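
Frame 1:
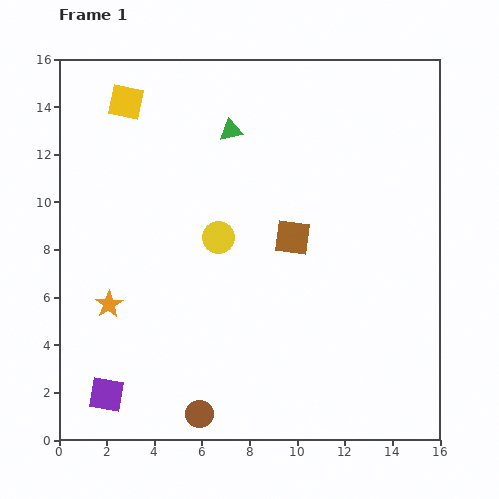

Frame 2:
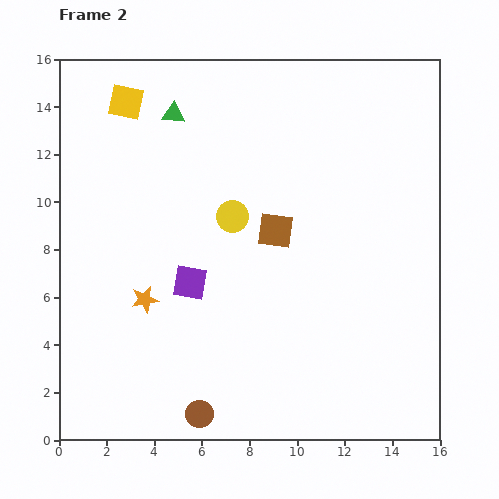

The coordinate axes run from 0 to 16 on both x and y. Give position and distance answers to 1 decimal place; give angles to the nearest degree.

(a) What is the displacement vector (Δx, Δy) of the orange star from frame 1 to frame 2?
(1.5, 0.2)

The orange star was at (2.1, 5.7) in frame 1 and (3.6, 5.9) in frame 2.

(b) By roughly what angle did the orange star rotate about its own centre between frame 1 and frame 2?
21° clockwise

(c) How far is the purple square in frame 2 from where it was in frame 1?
5.9

The purple square moved from (2.0, 1.9) to (5.5, 6.6), a distance of √(3.5² + 4.7²) ≈ 5.9.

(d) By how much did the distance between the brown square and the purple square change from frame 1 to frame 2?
-6.0

Distance in frame 1: 10.2. Distance in frame 2: 4.2.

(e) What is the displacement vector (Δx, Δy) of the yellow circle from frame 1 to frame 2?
(0.6, 0.9)

The yellow circle was at (6.7, 8.5) in frame 1 and (7.3, 9.4) in frame 2.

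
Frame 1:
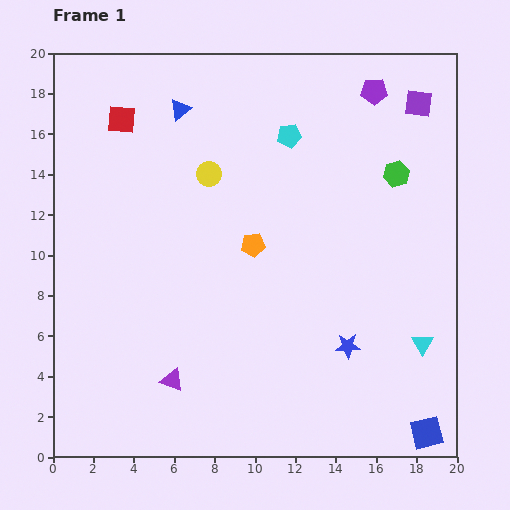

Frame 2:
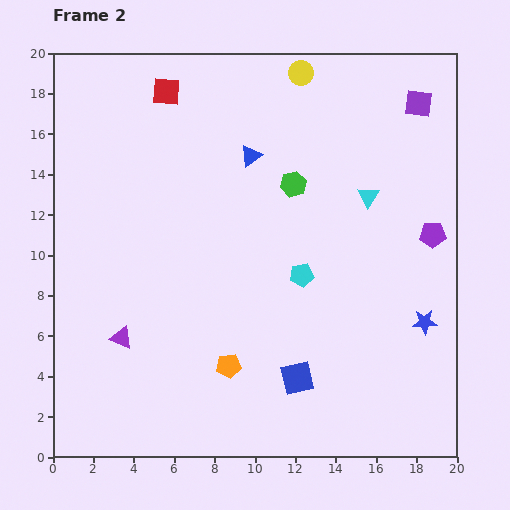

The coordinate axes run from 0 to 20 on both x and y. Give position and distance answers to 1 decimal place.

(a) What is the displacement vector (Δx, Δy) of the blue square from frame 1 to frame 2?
(-6.4, 2.7)

The blue square was at (18.5, 1.2) in frame 1 and (12.1, 3.9) in frame 2.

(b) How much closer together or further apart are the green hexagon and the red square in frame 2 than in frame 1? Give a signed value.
-6.1

Distance in frame 1: 13.9. Distance in frame 2: 7.8.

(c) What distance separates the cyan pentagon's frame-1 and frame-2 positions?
6.9

The cyan pentagon moved from (11.7, 15.9) to (12.3, 9.0), a distance of √(0.6² + 6.9²) ≈ 6.9.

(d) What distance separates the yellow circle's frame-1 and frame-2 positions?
6.8

The yellow circle moved from (7.7, 14.0) to (12.3, 19.0), a distance of √(4.6² + 5.0²) ≈ 6.8.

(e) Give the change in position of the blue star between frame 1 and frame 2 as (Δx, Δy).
(3.8, 1.2)

The blue star was at (14.6, 5.5) in frame 1 and (18.4, 6.7) in frame 2.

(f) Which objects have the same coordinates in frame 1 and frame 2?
the purple square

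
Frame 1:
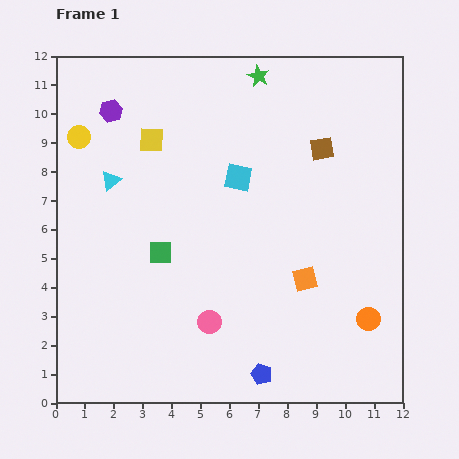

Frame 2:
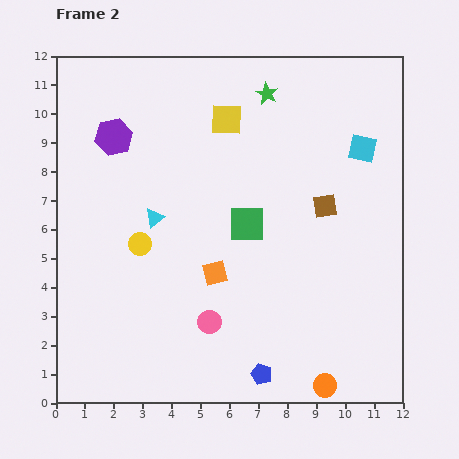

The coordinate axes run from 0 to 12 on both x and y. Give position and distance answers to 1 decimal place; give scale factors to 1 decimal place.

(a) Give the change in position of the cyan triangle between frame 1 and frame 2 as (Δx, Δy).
(1.5, -1.3)

The cyan triangle was at (1.9, 7.7) in frame 1 and (3.4, 6.4) in frame 2.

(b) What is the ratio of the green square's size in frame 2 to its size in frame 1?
1.5×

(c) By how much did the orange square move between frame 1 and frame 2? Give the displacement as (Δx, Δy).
(-3.1, 0.2)

The orange square was at (8.6, 4.3) in frame 1 and (5.5, 4.5) in frame 2.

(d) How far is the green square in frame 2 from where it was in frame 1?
3.2

The green square moved from (3.6, 5.2) to (6.6, 6.2), a distance of √(3.0² + 1.0²) ≈ 3.2.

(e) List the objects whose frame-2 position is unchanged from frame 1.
the blue pentagon, the pink circle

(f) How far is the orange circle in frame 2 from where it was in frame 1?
2.7

The orange circle moved from (10.8, 2.9) to (9.3, 0.6), a distance of √(1.5² + 2.3²) ≈ 2.7.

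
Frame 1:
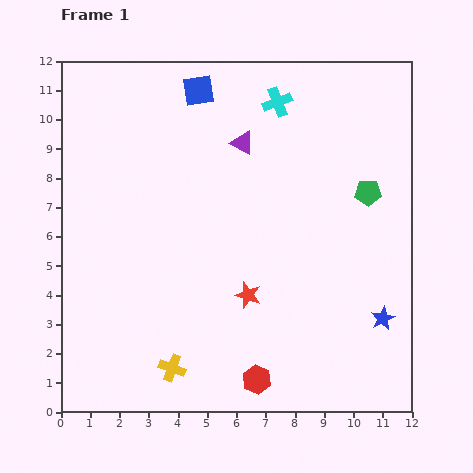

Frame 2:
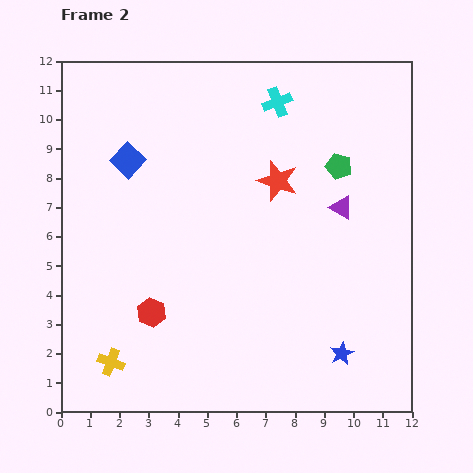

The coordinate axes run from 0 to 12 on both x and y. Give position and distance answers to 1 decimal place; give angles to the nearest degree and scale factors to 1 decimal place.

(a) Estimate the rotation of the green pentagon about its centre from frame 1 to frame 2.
17° clockwise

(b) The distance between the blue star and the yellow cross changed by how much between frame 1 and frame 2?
+0.5

Distance in frame 1: 7.4. Distance in frame 2: 7.9.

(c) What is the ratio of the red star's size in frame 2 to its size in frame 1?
1.6×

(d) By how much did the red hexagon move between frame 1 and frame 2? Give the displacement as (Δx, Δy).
(-3.6, 2.3)

The red hexagon was at (6.7, 1.1) in frame 1 and (3.1, 3.4) in frame 2.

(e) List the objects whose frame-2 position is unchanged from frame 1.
the cyan cross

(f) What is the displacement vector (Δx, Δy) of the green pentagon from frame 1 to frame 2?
(-1.0, 0.9)

The green pentagon was at (10.5, 7.5) in frame 1 and (9.5, 8.4) in frame 2.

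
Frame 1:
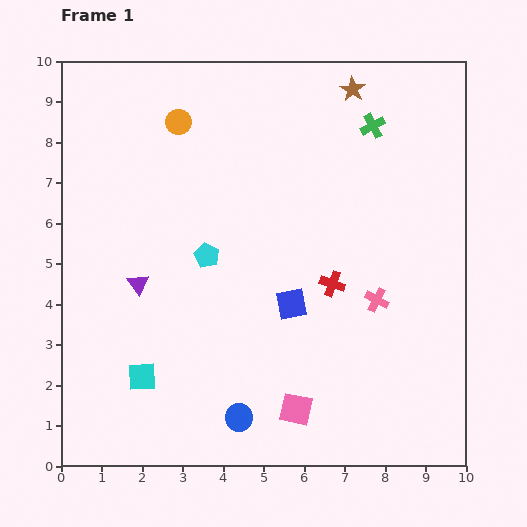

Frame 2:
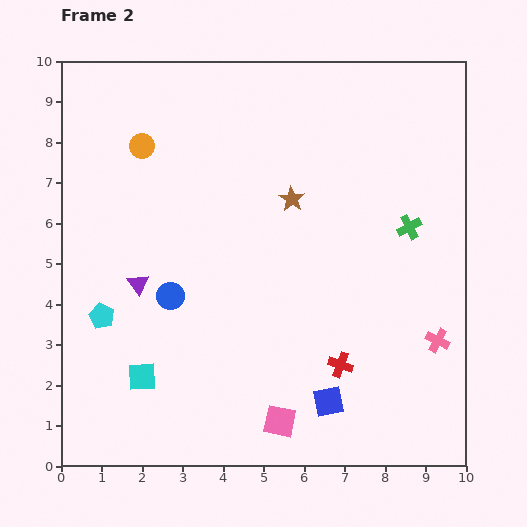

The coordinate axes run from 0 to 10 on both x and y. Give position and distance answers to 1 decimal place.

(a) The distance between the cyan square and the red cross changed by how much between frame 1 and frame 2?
-0.3

Distance in frame 1: 5.2. Distance in frame 2: 4.9.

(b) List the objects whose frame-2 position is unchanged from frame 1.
the purple triangle, the cyan square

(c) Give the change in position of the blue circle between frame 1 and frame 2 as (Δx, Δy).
(-1.7, 3.0)

The blue circle was at (4.4, 1.2) in frame 1 and (2.7, 4.2) in frame 2.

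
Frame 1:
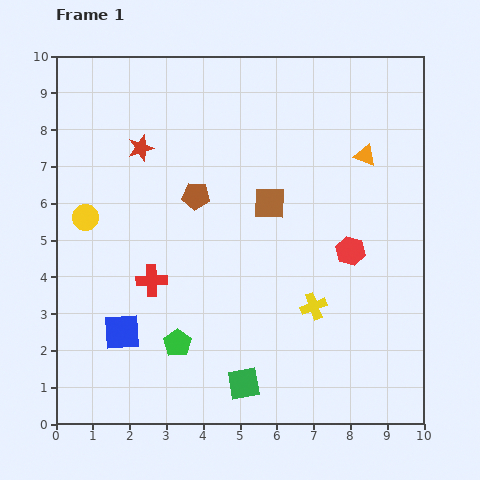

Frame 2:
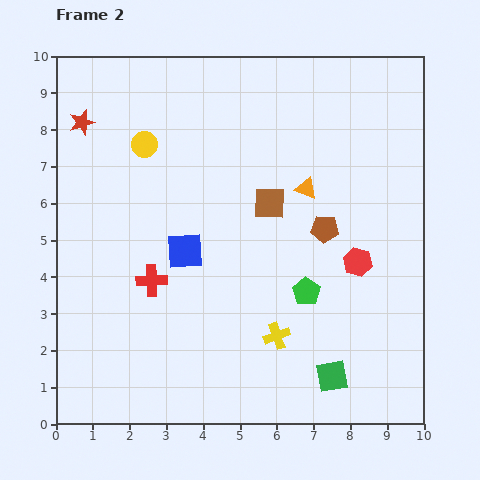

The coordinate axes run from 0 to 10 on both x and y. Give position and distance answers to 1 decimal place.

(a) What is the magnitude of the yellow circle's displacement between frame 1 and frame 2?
2.6

The yellow circle moved from (0.8, 5.6) to (2.4, 7.6), a distance of √(1.6² + 2.0²) ≈ 2.6.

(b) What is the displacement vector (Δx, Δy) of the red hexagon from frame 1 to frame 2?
(0.2, -0.3)

The red hexagon was at (8.0, 4.7) in frame 1 and (8.2, 4.4) in frame 2.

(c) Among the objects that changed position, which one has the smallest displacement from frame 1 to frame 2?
the red hexagon

(moved 0.4)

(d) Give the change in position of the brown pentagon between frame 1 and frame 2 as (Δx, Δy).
(3.5, -0.9)

The brown pentagon was at (3.8, 6.2) in frame 1 and (7.3, 5.3) in frame 2.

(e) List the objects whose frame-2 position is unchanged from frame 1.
the red cross, the brown square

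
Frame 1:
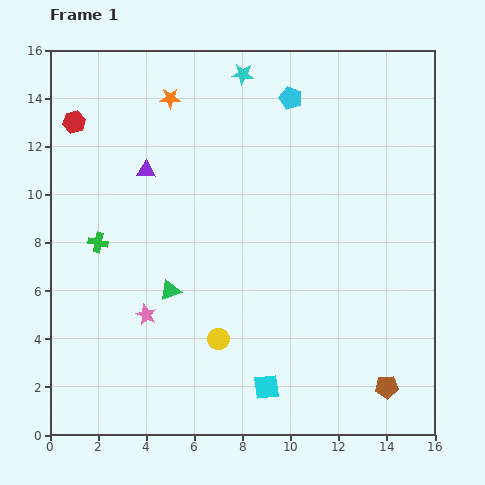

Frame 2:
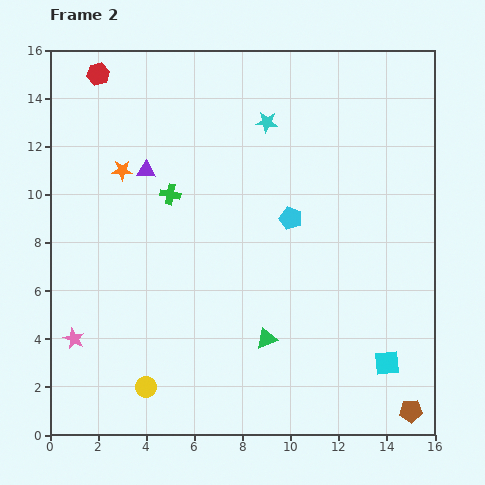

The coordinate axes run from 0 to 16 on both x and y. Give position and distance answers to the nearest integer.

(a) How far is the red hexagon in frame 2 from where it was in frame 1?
2

The red hexagon moved from (1, 13) to (2, 15), a distance of √(1² + 2²) ≈ 2.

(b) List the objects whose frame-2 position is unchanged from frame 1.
the purple triangle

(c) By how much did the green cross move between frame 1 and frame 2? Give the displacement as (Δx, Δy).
(3, 2)

The green cross was at (2, 8) in frame 1 and (5, 10) in frame 2.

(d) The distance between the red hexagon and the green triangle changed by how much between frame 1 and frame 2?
+5

Distance in frame 1: 8. Distance in frame 2: 13.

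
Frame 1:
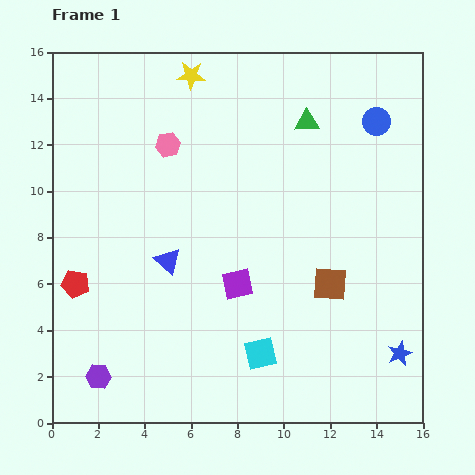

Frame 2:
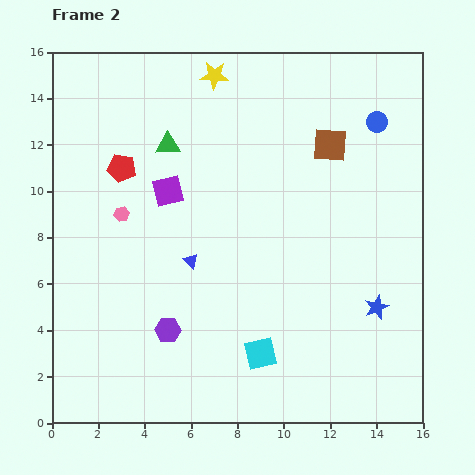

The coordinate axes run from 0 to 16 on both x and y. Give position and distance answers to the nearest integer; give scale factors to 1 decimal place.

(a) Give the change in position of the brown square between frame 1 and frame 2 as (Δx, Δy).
(0, 6)

The brown square was at (12, 6) in frame 1 and (12, 12) in frame 2.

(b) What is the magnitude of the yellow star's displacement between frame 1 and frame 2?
1

The yellow star moved from (6, 15) to (7, 15), a distance of √(1² + 0²) ≈ 1.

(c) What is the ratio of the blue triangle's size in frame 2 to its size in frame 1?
0.6×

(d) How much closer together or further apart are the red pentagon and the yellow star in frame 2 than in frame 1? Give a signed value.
-4

Distance in frame 1: 10. Distance in frame 2: 6.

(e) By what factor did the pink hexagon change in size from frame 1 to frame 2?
0.6×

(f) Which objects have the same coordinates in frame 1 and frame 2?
the cyan square, the blue circle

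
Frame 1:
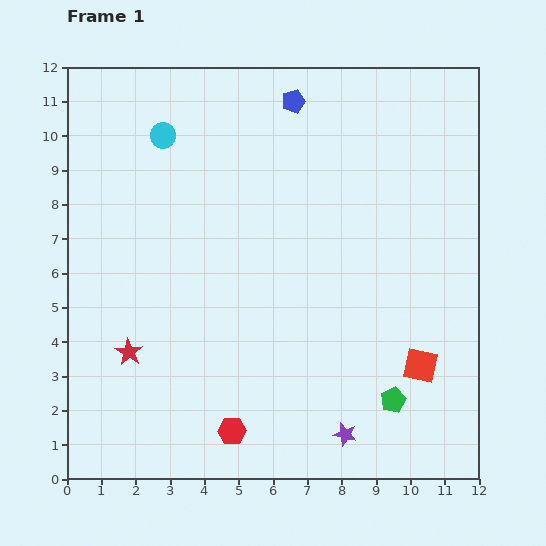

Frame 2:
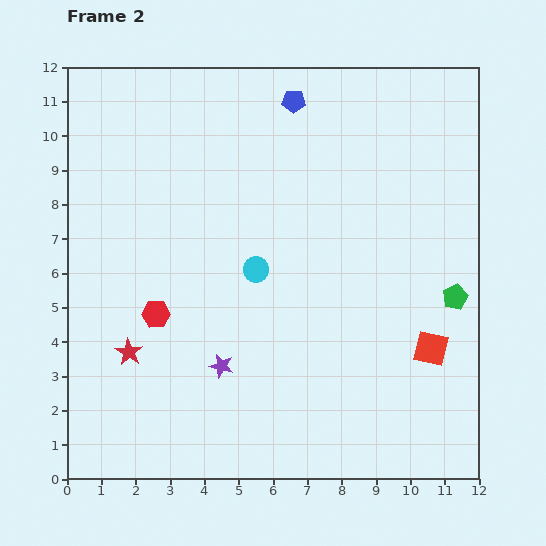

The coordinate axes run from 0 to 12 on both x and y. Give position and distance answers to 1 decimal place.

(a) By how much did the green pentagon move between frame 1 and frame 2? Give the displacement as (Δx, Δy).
(1.8, 3.0)

The green pentagon was at (9.5, 2.3) in frame 1 and (11.3, 5.3) in frame 2.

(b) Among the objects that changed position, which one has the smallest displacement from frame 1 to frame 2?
the red square

(moved 0.6)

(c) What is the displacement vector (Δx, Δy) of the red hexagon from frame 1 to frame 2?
(-2.2, 3.4)

The red hexagon was at (4.8, 1.4) in frame 1 and (2.6, 4.8) in frame 2.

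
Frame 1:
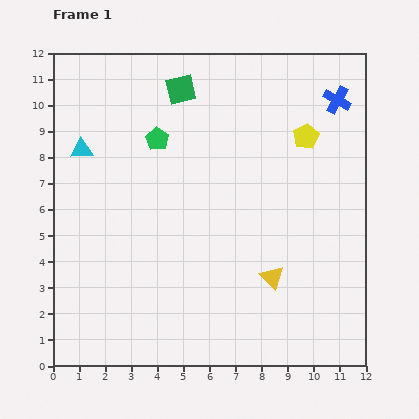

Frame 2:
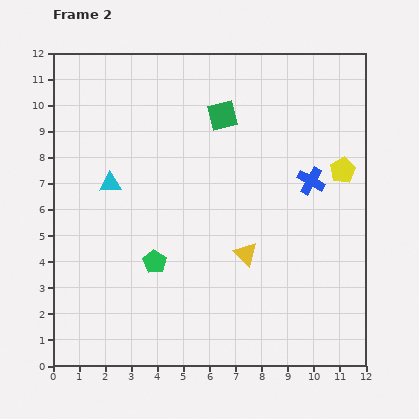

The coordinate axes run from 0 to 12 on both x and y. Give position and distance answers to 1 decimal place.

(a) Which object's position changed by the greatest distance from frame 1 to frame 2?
the green pentagon

(moved 4.7; next 3.3)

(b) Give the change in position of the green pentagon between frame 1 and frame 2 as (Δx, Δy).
(-0.1, -4.7)

The green pentagon was at (4.0, 8.7) in frame 1 and (3.9, 4.0) in frame 2.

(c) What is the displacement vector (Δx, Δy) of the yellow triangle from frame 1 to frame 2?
(-1.0, 0.9)

The yellow triangle was at (8.4, 3.4) in frame 1 and (7.4, 4.3) in frame 2.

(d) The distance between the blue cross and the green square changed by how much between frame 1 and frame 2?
-1.8

Distance in frame 1: 6.0. Distance in frame 2: 4.2.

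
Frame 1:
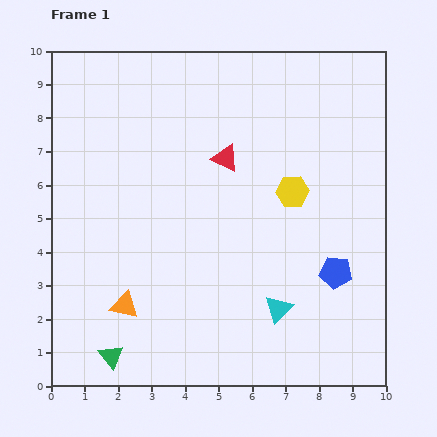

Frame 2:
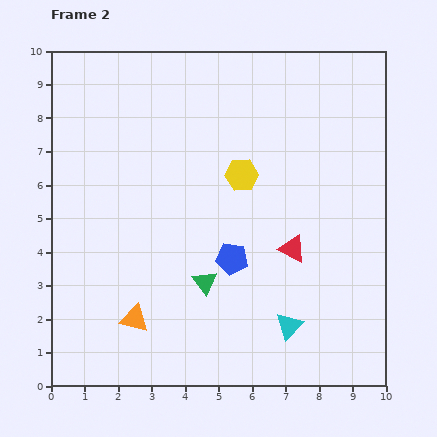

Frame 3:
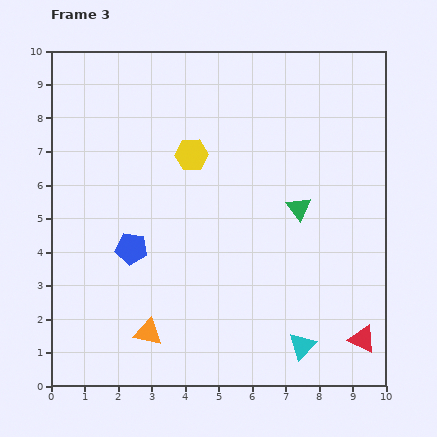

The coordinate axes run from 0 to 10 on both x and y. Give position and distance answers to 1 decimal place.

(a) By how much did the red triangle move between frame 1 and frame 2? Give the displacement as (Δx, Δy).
(2.0, -2.7)

The red triangle was at (5.2, 6.8) in frame 1 and (7.2, 4.1) in frame 2.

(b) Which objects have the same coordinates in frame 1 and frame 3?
none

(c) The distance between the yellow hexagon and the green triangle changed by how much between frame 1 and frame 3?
-3.7

Distance in frame 1: 7.3. Distance in frame 3: 3.6.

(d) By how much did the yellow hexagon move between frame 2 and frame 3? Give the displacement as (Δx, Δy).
(-1.5, 0.6)

The yellow hexagon was at (5.7, 6.3) in frame 2 and (4.2, 6.9) in frame 3.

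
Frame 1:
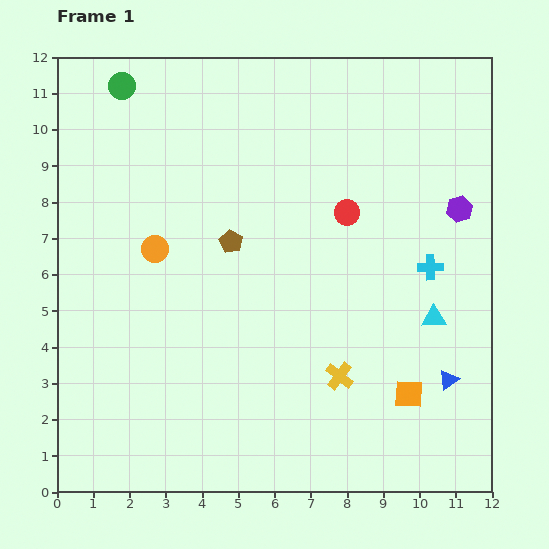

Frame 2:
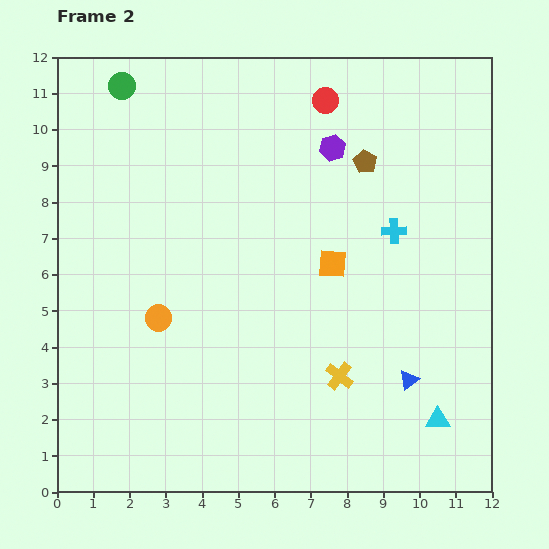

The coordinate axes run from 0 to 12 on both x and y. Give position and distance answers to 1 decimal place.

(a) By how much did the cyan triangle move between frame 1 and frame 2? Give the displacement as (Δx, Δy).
(0.1, -2.8)

The cyan triangle was at (10.4, 4.8) in frame 1 and (10.5, 2.0) in frame 2.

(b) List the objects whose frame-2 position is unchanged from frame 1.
the yellow cross, the green circle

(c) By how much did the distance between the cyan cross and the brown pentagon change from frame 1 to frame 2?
-3.4

Distance in frame 1: 5.5. Distance in frame 2: 2.1.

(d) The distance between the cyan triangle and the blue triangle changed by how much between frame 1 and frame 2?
-0.3

Distance in frame 1: 1.7. Distance in frame 2: 1.4.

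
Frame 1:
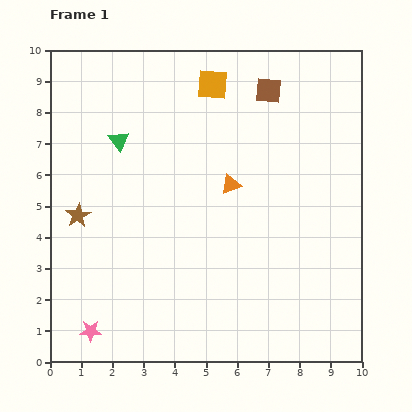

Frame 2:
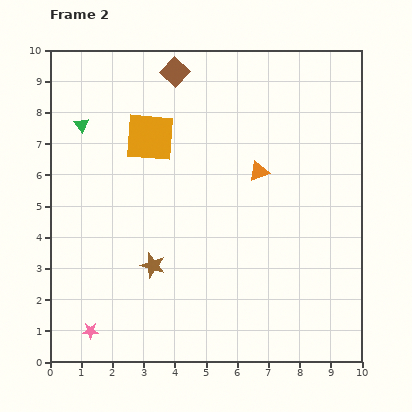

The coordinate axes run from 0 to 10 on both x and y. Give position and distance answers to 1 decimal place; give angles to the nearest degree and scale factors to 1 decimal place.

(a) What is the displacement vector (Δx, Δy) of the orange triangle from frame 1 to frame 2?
(0.9, 0.4)

The orange triangle was at (5.8, 5.7) in frame 1 and (6.7, 6.1) in frame 2.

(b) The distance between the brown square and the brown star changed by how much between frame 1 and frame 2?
-1.1

Distance in frame 1: 7.3. Distance in frame 2: 6.2.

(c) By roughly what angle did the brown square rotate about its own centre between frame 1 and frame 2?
38° clockwise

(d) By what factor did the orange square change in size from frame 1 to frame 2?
1.6×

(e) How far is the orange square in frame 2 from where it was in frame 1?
2.6

The orange square moved from (5.2, 8.9) to (3.2, 7.2), a distance of √(2.0² + 1.7²) ≈ 2.6.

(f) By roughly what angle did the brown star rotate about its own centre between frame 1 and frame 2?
25° counter-clockwise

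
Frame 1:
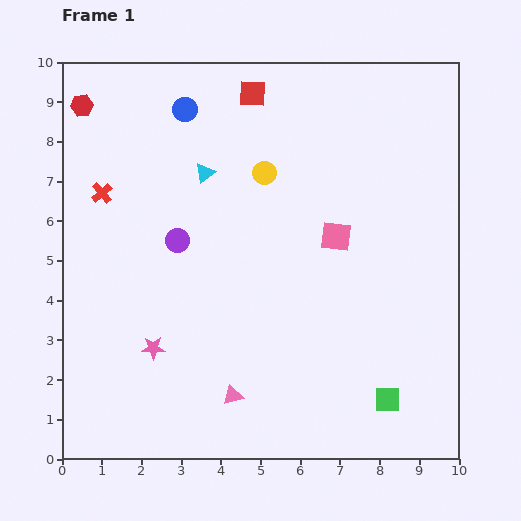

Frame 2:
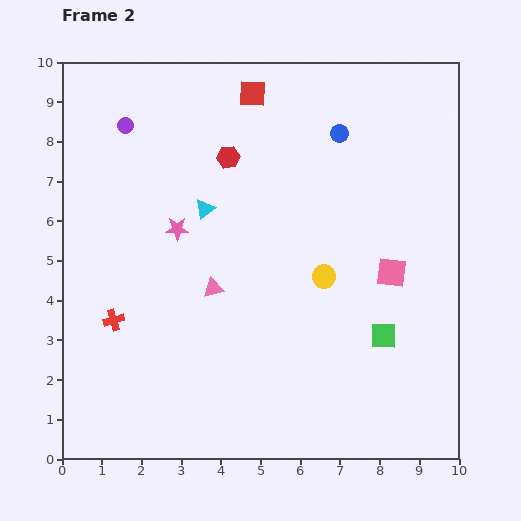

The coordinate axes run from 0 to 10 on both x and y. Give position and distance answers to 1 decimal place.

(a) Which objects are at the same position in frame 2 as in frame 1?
the red square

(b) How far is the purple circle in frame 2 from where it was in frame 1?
3.2

The purple circle moved from (2.9, 5.5) to (1.6, 8.4), a distance of √(1.3² + 2.9²) ≈ 3.2.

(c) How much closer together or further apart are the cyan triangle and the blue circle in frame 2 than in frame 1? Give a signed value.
+2.2

Distance in frame 1: 1.7. Distance in frame 2: 3.9.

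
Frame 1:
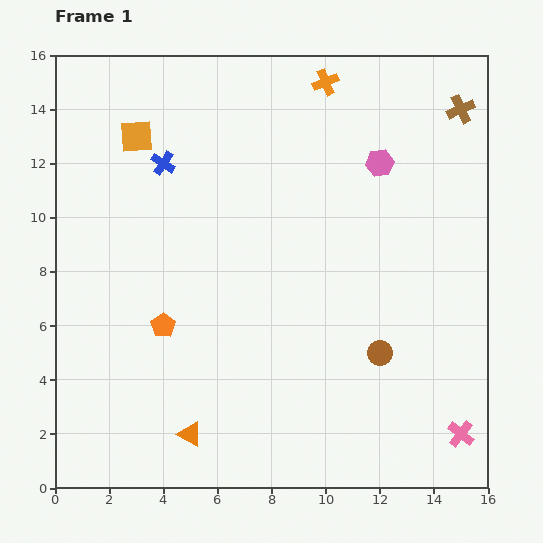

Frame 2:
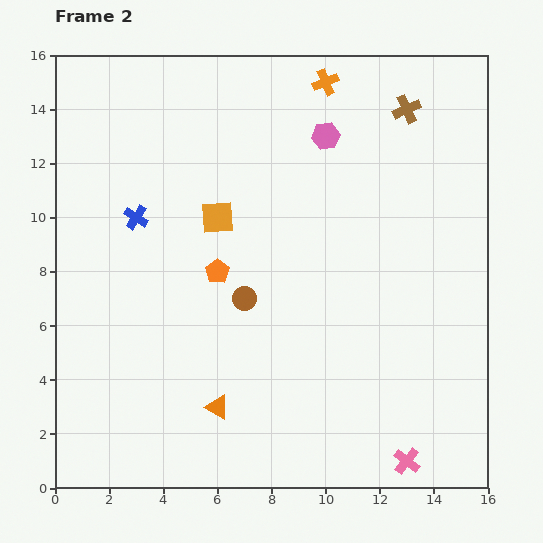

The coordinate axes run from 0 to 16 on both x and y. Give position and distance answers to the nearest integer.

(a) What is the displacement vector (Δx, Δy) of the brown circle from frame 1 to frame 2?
(-5, 2)

The brown circle was at (12, 5) in frame 1 and (7, 7) in frame 2.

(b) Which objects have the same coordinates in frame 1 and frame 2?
the orange cross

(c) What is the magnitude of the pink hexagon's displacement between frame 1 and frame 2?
2

The pink hexagon moved from (12, 12) to (10, 13), a distance of √(2² + 1²) ≈ 2.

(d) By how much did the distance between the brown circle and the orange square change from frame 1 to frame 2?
-9

Distance in frame 1: 12. Distance in frame 2: 3.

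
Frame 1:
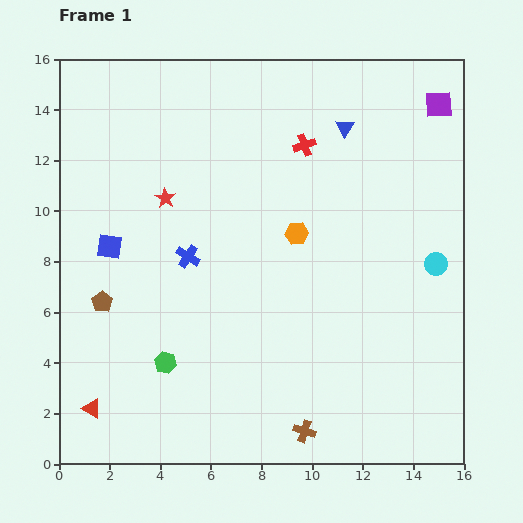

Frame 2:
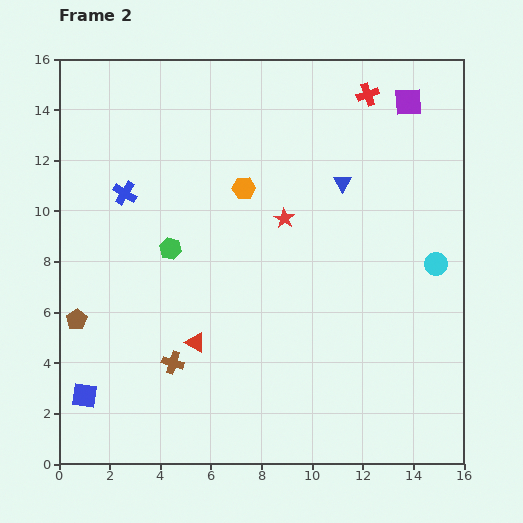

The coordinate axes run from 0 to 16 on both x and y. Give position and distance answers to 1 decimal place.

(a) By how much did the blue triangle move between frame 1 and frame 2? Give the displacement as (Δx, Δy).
(-0.1, -2.2)

The blue triangle was at (11.3, 13.3) in frame 1 and (11.2, 11.1) in frame 2.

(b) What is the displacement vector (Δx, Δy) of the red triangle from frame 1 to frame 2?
(4.1, 2.6)

The red triangle was at (1.3, 2.2) in frame 1 and (5.4, 4.8) in frame 2.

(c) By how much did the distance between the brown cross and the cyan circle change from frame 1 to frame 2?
+2.7

Distance in frame 1: 8.4. Distance in frame 2: 11.1.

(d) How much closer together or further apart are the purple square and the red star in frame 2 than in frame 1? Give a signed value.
-4.7

Distance in frame 1: 11.4. Distance in frame 2: 6.7.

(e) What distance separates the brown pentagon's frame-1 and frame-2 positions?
1.2

The brown pentagon moved from (1.7, 6.4) to (0.7, 5.7), a distance of √(1.0² + 0.7²) ≈ 1.2.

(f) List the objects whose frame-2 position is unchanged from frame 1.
the cyan circle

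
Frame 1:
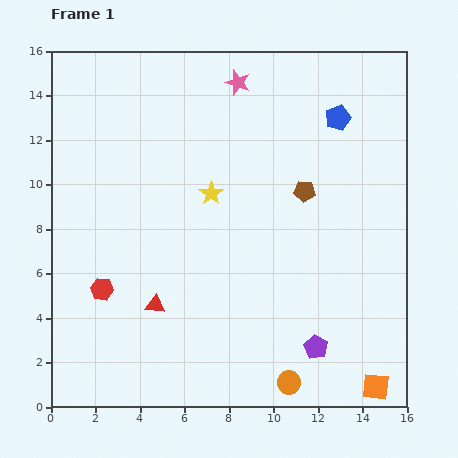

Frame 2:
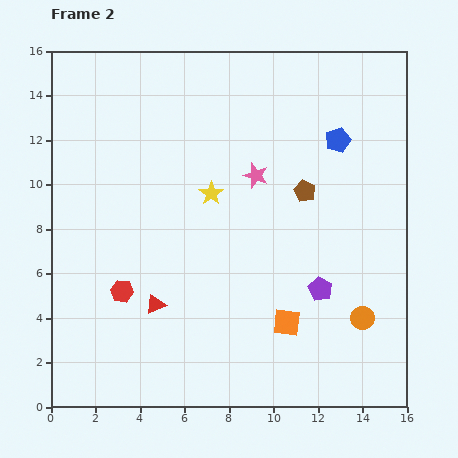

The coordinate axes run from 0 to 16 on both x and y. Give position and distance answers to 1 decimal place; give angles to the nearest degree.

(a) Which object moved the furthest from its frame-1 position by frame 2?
the orange square

(moved 4.9; next 4.4)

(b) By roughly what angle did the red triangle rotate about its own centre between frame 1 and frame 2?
30° counter-clockwise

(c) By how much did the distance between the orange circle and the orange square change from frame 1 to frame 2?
-0.5

Distance in frame 1: 3.9. Distance in frame 2: 3.4.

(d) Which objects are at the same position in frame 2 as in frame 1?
the brown pentagon, the yellow star, the red triangle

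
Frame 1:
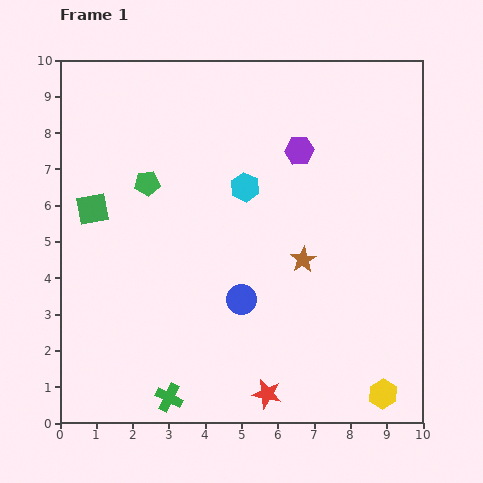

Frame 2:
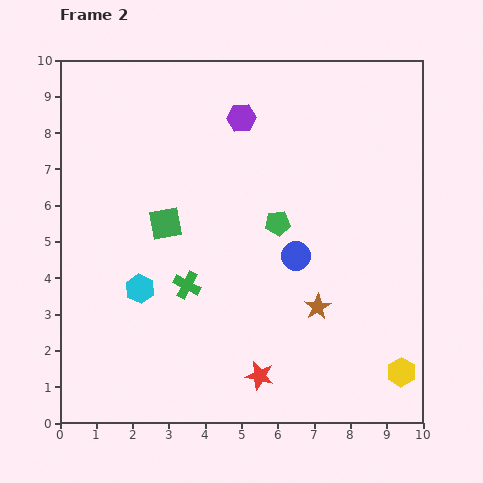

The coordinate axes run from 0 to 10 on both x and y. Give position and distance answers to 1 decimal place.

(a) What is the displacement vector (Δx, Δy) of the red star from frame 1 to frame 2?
(-0.2, 0.5)

The red star was at (5.7, 0.8) in frame 1 and (5.5, 1.3) in frame 2.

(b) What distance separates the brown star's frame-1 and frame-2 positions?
1.4

The brown star moved from (6.7, 4.5) to (7.1, 3.2), a distance of √(0.4² + 1.3²) ≈ 1.4.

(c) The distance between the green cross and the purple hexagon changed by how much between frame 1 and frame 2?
-2.9

Distance in frame 1: 7.7. Distance in frame 2: 4.8.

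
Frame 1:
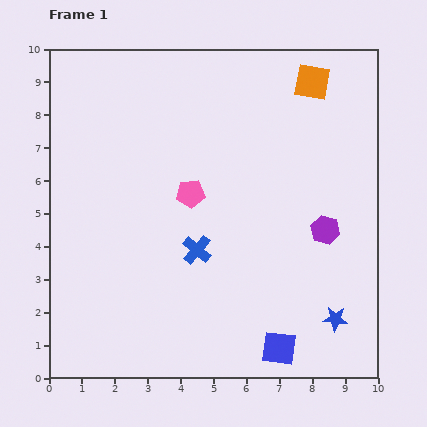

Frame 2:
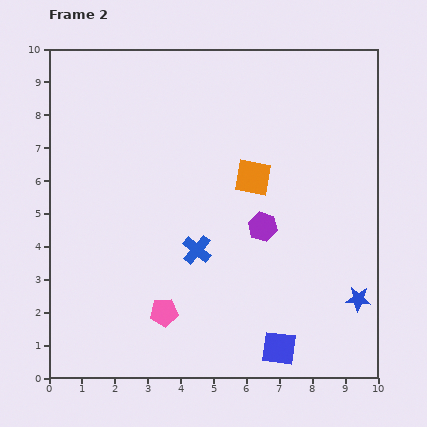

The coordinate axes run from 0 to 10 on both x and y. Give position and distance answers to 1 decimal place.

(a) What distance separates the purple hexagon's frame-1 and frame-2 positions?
1.9

The purple hexagon moved from (8.4, 4.5) to (6.5, 4.6), a distance of √(1.9² + 0.1²) ≈ 1.9.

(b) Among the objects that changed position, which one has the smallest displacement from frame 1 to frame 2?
the blue star

(moved 0.9)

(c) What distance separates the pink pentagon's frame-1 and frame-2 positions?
3.7

The pink pentagon moved from (4.3, 5.6) to (3.5, 2.0), a distance of √(0.8² + 3.6²) ≈ 3.7.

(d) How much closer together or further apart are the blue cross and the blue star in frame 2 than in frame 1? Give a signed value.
+0.4

Distance in frame 1: 4.7. Distance in frame 2: 5.1.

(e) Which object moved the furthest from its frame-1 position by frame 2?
the pink pentagon

(moved 3.7; next 3.4)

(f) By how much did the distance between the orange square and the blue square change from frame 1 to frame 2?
-2.9

Distance in frame 1: 8.2. Distance in frame 2: 5.3.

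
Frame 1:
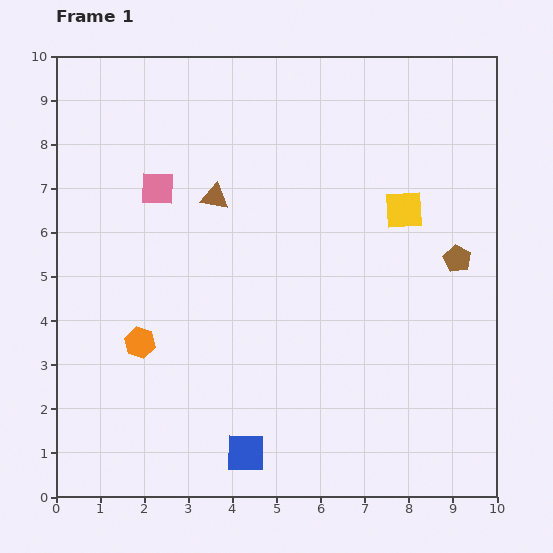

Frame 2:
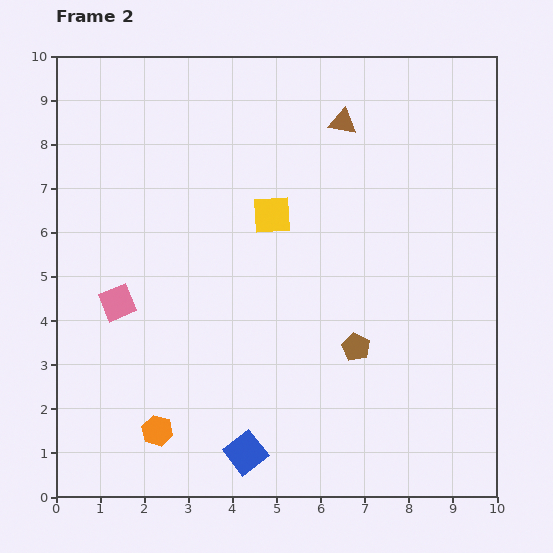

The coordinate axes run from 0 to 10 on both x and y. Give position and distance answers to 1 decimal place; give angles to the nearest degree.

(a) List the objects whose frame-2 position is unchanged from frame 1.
the blue square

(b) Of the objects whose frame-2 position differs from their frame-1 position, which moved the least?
the orange hexagon

(moved 2.0)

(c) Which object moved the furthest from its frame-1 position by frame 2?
the brown triangle

(moved 3.4; next 3.0)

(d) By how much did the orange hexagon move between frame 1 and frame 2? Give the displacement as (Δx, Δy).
(0.4, -2.0)

The orange hexagon was at (1.9, 3.5) in frame 1 and (2.3, 1.5) in frame 2.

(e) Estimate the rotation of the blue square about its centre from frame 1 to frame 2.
38° counter-clockwise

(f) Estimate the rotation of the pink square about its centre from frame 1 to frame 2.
24° counter-clockwise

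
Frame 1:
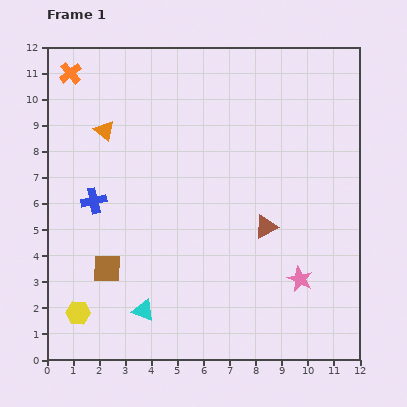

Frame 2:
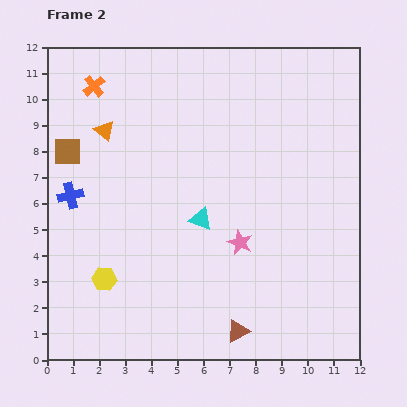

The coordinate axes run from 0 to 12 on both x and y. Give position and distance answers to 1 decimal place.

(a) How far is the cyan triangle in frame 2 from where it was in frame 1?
4.1

The cyan triangle moved from (3.7, 1.9) to (5.9, 5.4), a distance of √(2.2² + 3.5²) ≈ 4.1.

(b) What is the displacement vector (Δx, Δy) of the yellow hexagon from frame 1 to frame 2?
(1.0, 1.3)

The yellow hexagon was at (1.2, 1.8) in frame 1 and (2.2, 3.1) in frame 2.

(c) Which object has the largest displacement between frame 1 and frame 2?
the brown square

(moved 4.7; next 4.1)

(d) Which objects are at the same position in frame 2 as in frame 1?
the orange triangle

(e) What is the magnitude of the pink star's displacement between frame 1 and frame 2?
2.7

The pink star moved from (9.7, 3.1) to (7.4, 4.5), a distance of √(2.3² + 1.4²) ≈ 2.7.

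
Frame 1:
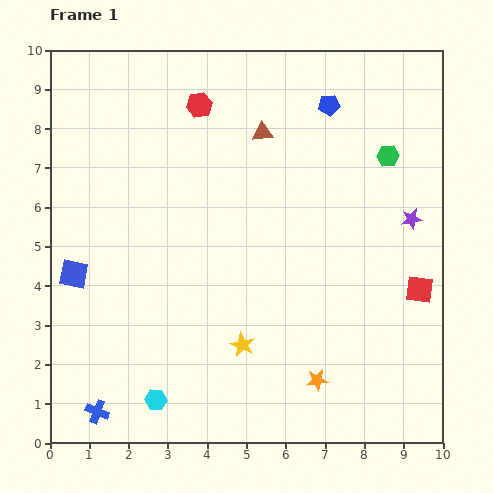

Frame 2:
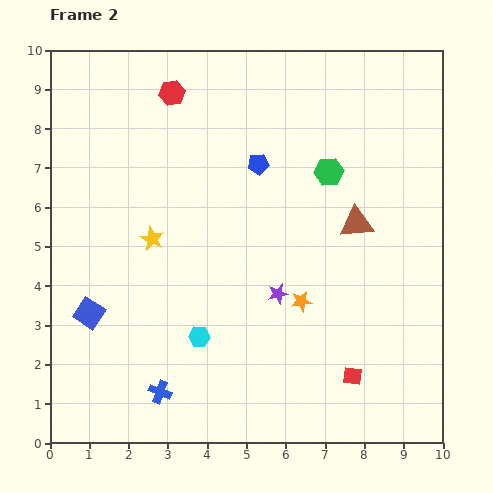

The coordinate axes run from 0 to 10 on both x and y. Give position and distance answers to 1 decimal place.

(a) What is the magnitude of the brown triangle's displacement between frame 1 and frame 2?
3.3

The brown triangle moved from (5.4, 7.9) to (7.8, 5.6), a distance of √(2.4² + 2.3²) ≈ 3.3.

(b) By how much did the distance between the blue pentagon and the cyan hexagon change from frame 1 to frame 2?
-4.1

Distance in frame 1: 8.7. Distance in frame 2: 4.6.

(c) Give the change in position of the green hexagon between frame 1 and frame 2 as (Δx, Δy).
(-1.5, -0.4)

The green hexagon was at (8.6, 7.3) in frame 1 and (7.1, 6.9) in frame 2.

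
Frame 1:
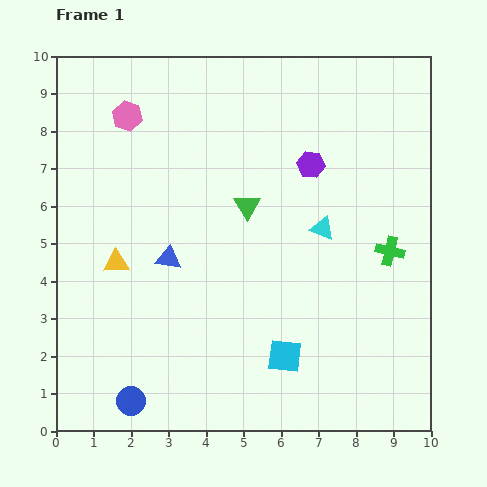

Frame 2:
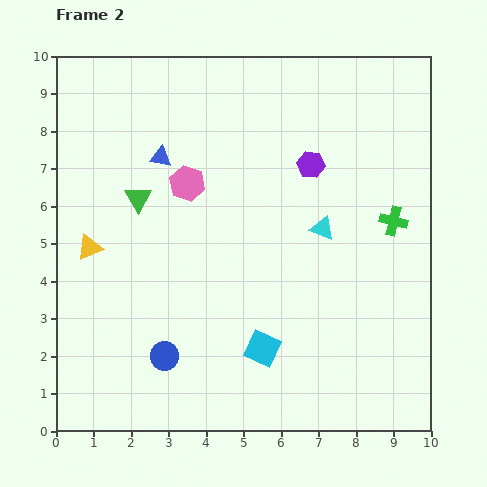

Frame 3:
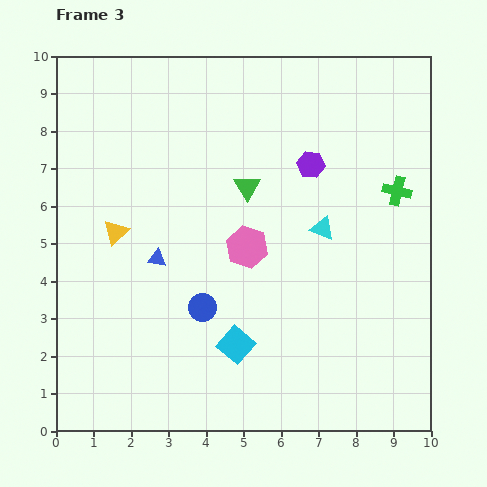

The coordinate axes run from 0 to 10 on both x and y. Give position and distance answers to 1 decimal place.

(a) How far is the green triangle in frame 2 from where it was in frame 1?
2.9

The green triangle moved from (5.1, 6.0) to (2.2, 6.2), a distance of √(2.9² + 0.2²) ≈ 2.9.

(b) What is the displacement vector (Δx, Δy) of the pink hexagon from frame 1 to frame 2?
(1.6, -1.8)

The pink hexagon was at (1.9, 8.4) in frame 1 and (3.5, 6.6) in frame 2.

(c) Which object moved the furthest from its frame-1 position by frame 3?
the pink hexagon

(moved 4.7; next 3.1)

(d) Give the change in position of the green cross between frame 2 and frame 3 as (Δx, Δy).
(0.1, 0.8)

The green cross was at (9.0, 5.6) in frame 2 and (9.1, 6.4) in frame 3.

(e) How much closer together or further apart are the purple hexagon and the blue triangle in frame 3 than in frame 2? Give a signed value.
+0.8

Distance in frame 2: 4.0. Distance in frame 3: 4.8.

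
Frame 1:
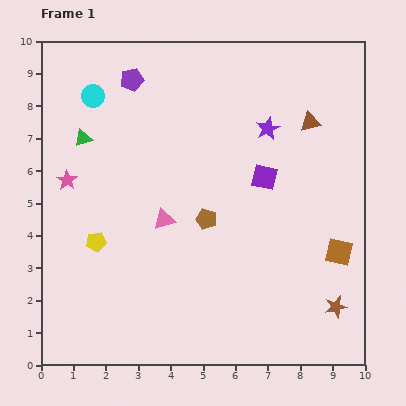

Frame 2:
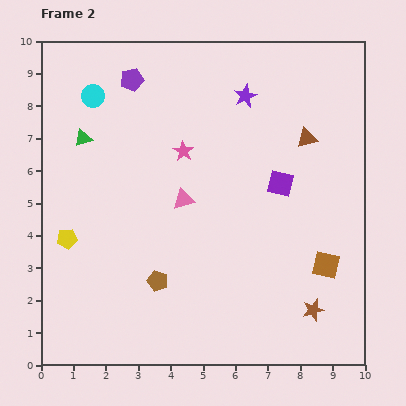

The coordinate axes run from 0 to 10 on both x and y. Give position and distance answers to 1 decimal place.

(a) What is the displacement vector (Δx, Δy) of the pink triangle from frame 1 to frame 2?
(0.6, 0.6)

The pink triangle was at (3.8, 4.5) in frame 1 and (4.4, 5.1) in frame 2.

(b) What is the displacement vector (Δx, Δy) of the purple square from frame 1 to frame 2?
(0.5, -0.2)

The purple square was at (6.9, 5.8) in frame 1 and (7.4, 5.6) in frame 2.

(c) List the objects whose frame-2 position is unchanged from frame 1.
the green triangle, the cyan circle, the purple pentagon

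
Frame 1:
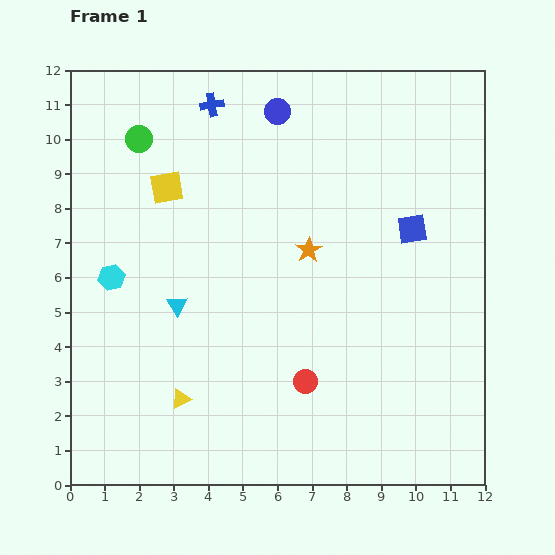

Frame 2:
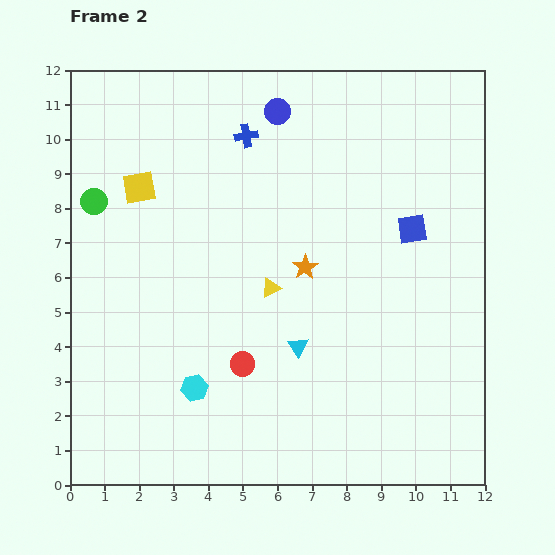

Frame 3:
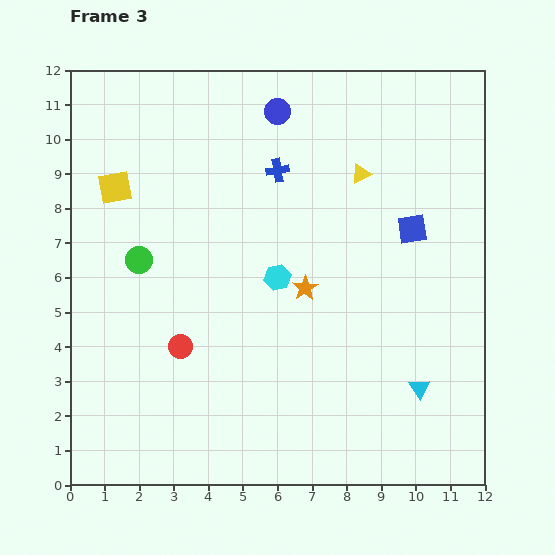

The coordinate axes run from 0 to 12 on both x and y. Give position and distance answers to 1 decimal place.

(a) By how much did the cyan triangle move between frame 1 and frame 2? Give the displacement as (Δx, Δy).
(3.5, -1.2)

The cyan triangle was at (3.1, 5.2) in frame 1 and (6.6, 4.0) in frame 2.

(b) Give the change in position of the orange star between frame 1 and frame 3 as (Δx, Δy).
(-0.1, -1.1)

The orange star was at (6.9, 6.8) in frame 1 and (6.8, 5.7) in frame 3.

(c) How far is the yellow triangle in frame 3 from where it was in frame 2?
4.2

The yellow triangle moved from (5.8, 5.7) to (8.4, 9.0), a distance of √(2.6² + 3.3²) ≈ 4.2.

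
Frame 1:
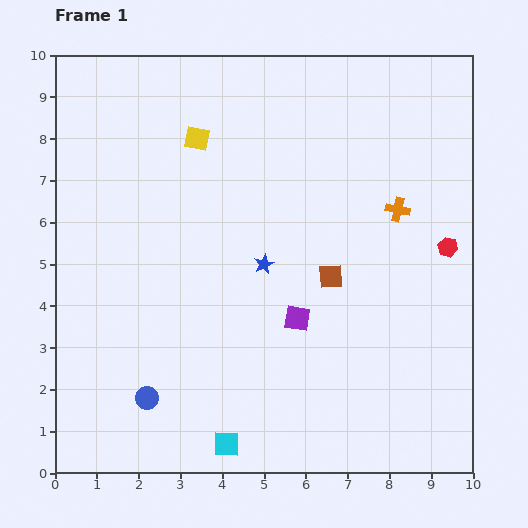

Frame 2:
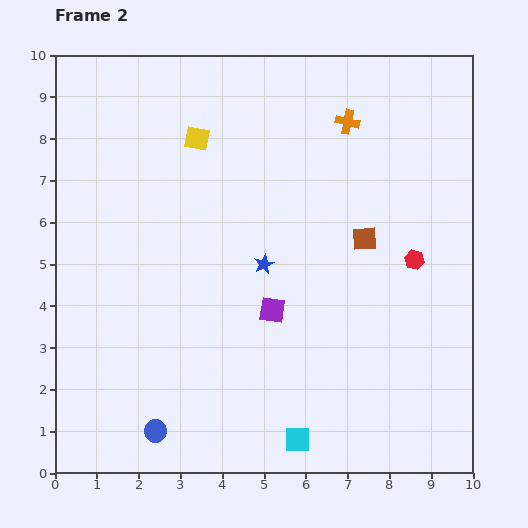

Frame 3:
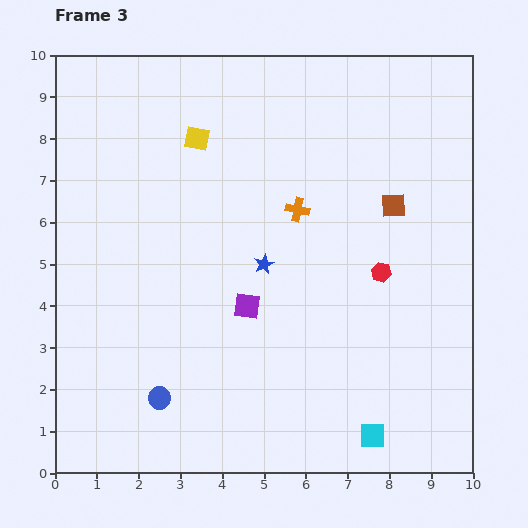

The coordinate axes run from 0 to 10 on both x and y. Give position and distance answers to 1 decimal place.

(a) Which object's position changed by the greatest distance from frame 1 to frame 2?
the orange cross

(moved 2.4; next 1.7)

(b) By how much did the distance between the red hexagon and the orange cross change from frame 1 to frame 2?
+2.2

Distance in frame 1: 1.5. Distance in frame 2: 3.7.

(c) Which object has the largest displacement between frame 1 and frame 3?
the cyan square

(moved 3.5; next 2.4)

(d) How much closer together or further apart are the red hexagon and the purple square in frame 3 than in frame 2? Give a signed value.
-0.3

Distance in frame 2: 3.6. Distance in frame 3: 3.3.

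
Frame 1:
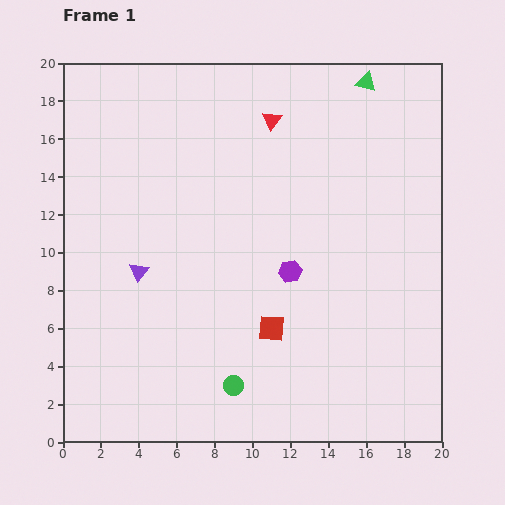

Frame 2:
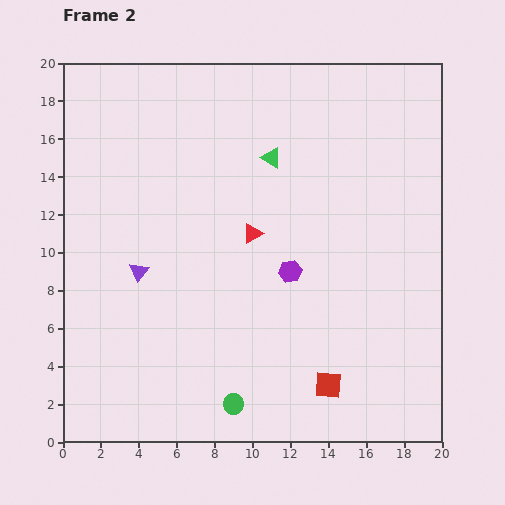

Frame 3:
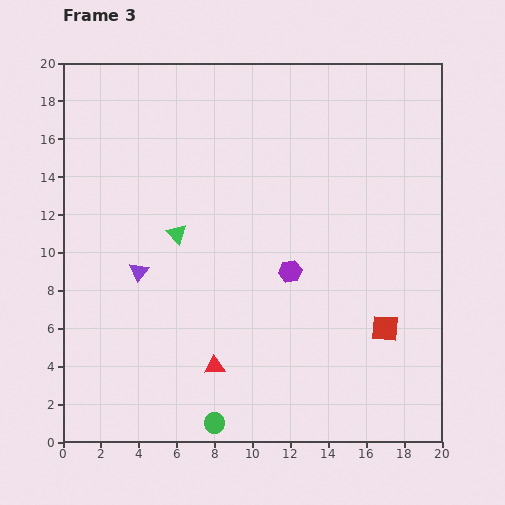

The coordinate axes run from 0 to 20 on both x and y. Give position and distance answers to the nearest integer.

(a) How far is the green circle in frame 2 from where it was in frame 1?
1

The green circle moved from (9, 3) to (9, 2), a distance of √(0² + 1²) ≈ 1.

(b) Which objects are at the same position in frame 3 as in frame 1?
the purple hexagon, the purple triangle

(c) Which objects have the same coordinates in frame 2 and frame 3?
the purple hexagon, the purple triangle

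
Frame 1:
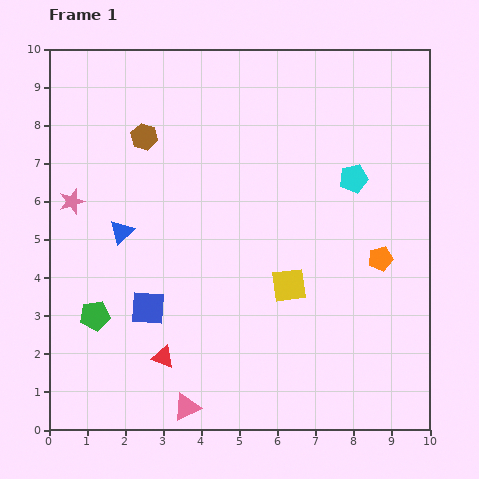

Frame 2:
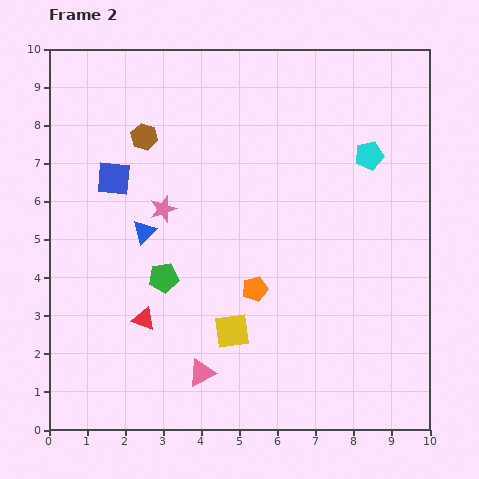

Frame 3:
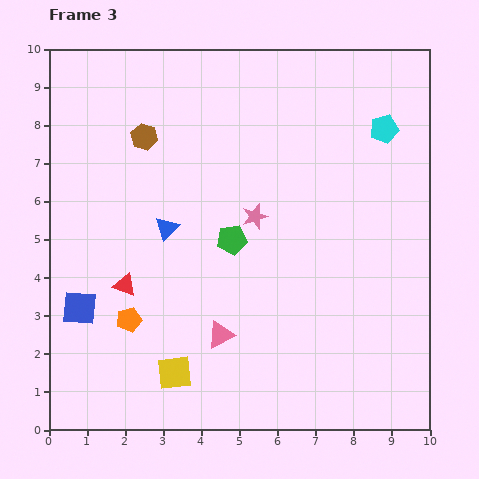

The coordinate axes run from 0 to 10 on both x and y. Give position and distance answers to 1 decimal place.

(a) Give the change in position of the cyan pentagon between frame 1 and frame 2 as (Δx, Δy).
(0.4, 0.6)

The cyan pentagon was at (8.0, 6.6) in frame 1 and (8.4, 7.2) in frame 2.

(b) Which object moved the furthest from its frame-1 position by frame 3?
the orange pentagon

(moved 6.8; next 4.8)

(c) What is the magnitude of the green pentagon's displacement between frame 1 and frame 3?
4.1

The green pentagon moved from (1.2, 3.0) to (4.8, 5.0), a distance of √(3.6² + 2.0²) ≈ 4.1.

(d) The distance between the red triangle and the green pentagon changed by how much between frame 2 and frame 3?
+1.8

Distance in frame 2: 1.2. Distance in frame 3: 3.0.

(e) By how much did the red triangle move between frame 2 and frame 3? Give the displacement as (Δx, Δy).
(-0.5, 0.9)

The red triangle was at (2.5, 2.9) in frame 2 and (2.0, 3.8) in frame 3.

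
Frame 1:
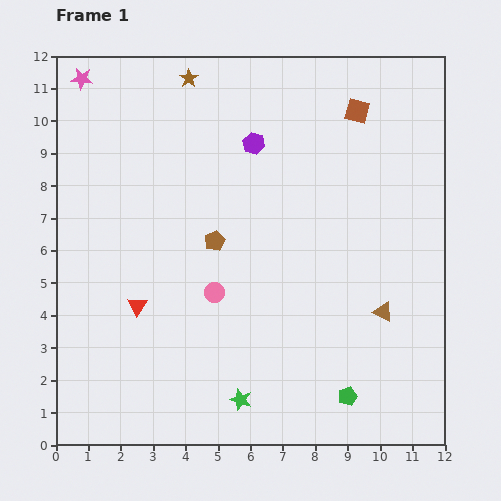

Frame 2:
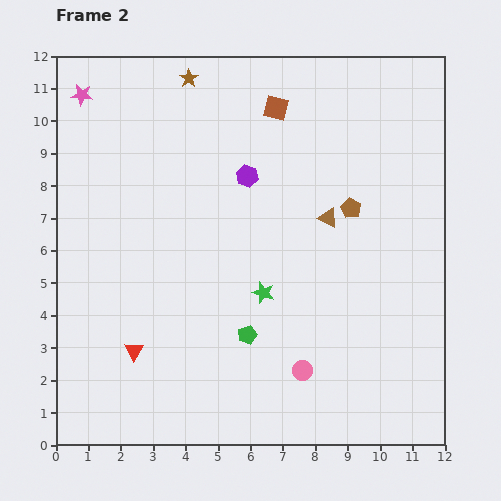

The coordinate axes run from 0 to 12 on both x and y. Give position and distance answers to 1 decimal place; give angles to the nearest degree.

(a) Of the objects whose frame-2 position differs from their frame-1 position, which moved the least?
the pink star

(moved 0.5)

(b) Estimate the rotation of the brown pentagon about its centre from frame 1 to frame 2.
19° counter-clockwise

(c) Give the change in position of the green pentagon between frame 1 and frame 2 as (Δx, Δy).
(-3.1, 1.9)

The green pentagon was at (9.0, 1.5) in frame 1 and (5.9, 3.4) in frame 2.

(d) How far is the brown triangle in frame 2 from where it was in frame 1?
3.4

The brown triangle moved from (10.1, 4.1) to (8.4, 7.0), a distance of √(1.7² + 2.9²) ≈ 3.4.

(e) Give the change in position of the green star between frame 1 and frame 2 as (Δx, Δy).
(0.7, 3.3)

The green star was at (5.7, 1.4) in frame 1 and (6.4, 4.7) in frame 2.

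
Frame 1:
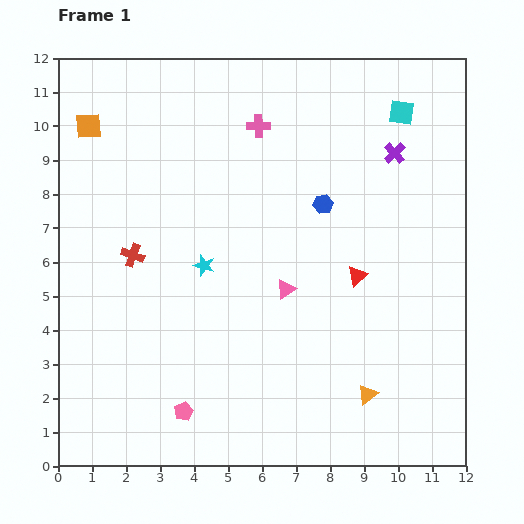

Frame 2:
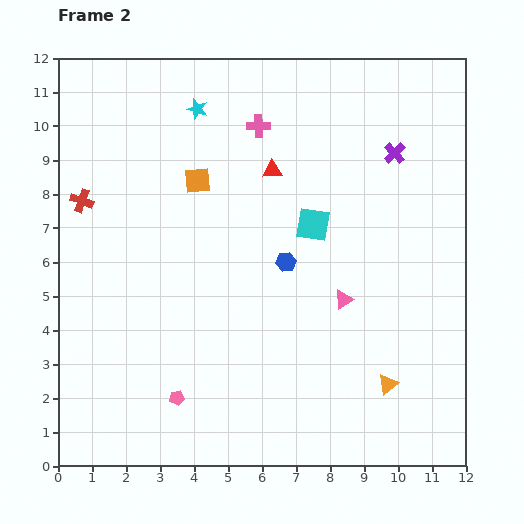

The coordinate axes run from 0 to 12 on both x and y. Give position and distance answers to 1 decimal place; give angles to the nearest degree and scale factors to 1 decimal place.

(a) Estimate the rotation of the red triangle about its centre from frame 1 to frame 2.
38° clockwise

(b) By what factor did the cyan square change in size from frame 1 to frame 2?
1.4×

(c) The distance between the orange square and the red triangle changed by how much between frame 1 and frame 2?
-6.8

Distance in frame 1: 9.0. Distance in frame 2: 2.2.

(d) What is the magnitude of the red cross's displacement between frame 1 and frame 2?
2.2

The red cross moved from (2.2, 6.2) to (0.7, 7.8), a distance of √(1.5² + 1.6²) ≈ 2.2.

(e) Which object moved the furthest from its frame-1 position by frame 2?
the cyan star

(moved 4.6; next 4.2)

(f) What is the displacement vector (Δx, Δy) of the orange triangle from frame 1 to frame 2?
(0.6, 0.3)

The orange triangle was at (9.1, 2.1) in frame 1 and (9.7, 2.4) in frame 2.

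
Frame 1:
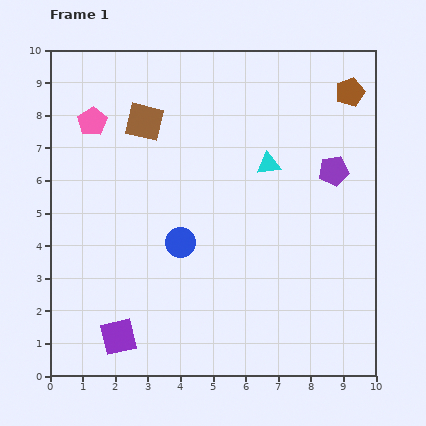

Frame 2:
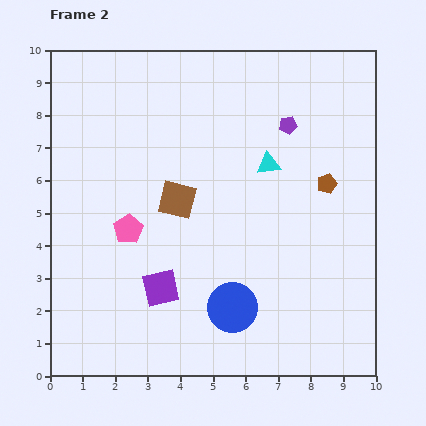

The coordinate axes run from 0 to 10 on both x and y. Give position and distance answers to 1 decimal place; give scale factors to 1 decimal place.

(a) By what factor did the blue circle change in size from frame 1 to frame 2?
1.7×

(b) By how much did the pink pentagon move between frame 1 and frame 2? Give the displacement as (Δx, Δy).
(1.1, -3.3)

The pink pentagon was at (1.3, 7.8) in frame 1 and (2.4, 4.5) in frame 2.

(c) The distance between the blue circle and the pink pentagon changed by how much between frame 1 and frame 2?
-0.6

Distance in frame 1: 4.6. Distance in frame 2: 4.0.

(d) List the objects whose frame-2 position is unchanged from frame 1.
the cyan triangle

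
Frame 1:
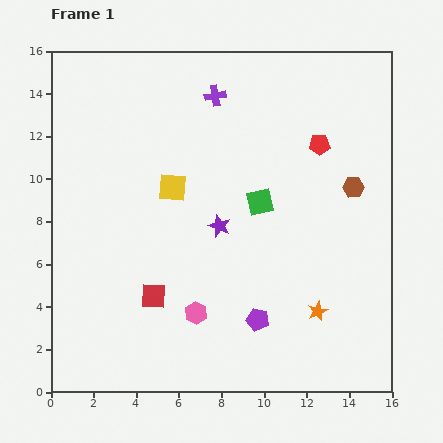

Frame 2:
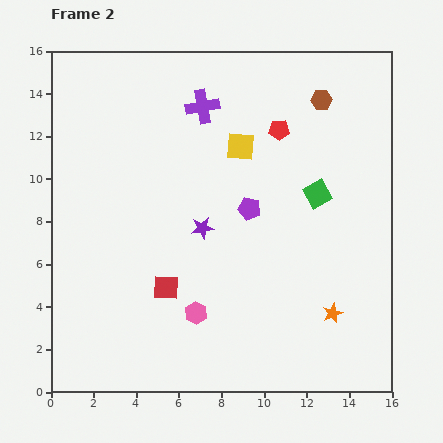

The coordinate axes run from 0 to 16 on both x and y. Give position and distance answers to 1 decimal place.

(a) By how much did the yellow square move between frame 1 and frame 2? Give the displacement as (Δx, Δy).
(3.2, 1.9)

The yellow square was at (5.7, 9.6) in frame 1 and (8.9, 11.5) in frame 2.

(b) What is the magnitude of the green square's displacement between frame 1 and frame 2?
2.7

The green square moved from (9.8, 8.9) to (12.5, 9.3), a distance of √(2.7² + 0.4²) ≈ 2.7.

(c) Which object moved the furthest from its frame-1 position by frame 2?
the purple pentagon

(moved 5.2; next 4.4)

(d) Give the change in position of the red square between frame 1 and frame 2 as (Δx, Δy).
(0.6, 0.4)

The red square was at (4.8, 4.5) in frame 1 and (5.4, 4.9) in frame 2.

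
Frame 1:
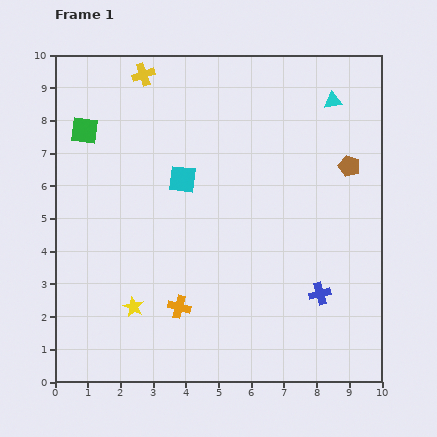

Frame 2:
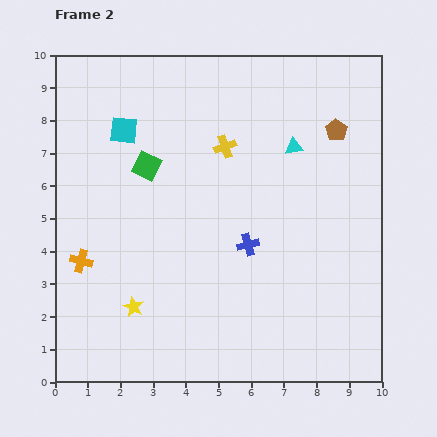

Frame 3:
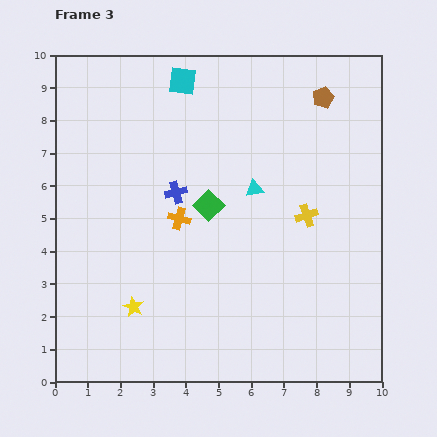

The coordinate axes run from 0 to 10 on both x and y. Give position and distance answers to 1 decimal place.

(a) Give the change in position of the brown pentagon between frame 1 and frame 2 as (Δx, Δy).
(-0.4, 1.1)

The brown pentagon was at (9.0, 6.6) in frame 1 and (8.6, 7.7) in frame 2.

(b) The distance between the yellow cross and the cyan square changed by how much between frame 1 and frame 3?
+2.2

Distance in frame 1: 3.4. Distance in frame 3: 5.6.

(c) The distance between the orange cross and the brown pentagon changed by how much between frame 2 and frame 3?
-3.1

Distance in frame 2: 8.8. Distance in frame 3: 5.7.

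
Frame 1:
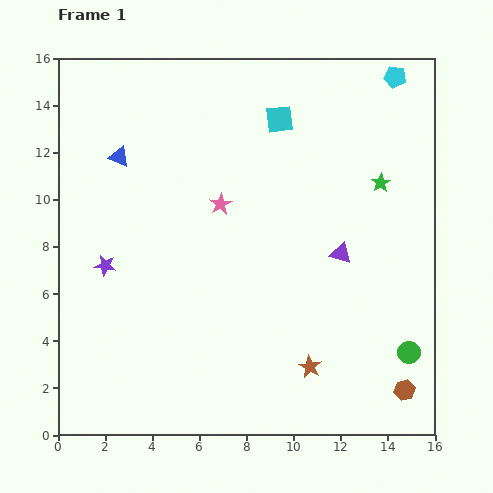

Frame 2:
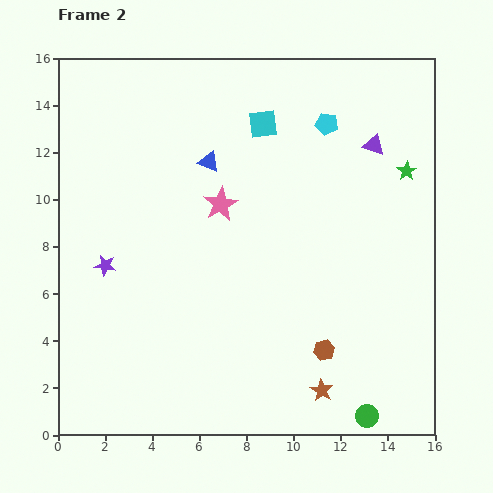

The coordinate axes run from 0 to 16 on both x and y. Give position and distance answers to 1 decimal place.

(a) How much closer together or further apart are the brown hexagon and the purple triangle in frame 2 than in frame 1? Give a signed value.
+2.5

Distance in frame 1: 6.4. Distance in frame 2: 8.9.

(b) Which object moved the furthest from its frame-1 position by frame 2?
the purple triangle

(moved 4.8; next 3.8)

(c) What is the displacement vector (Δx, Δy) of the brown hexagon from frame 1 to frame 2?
(-3.4, 1.7)

The brown hexagon was at (14.7, 1.9) in frame 1 and (11.3, 3.6) in frame 2.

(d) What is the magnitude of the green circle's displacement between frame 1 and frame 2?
3.2

The green circle moved from (14.9, 3.5) to (13.1, 0.8), a distance of √(1.8² + 2.7²) ≈ 3.2.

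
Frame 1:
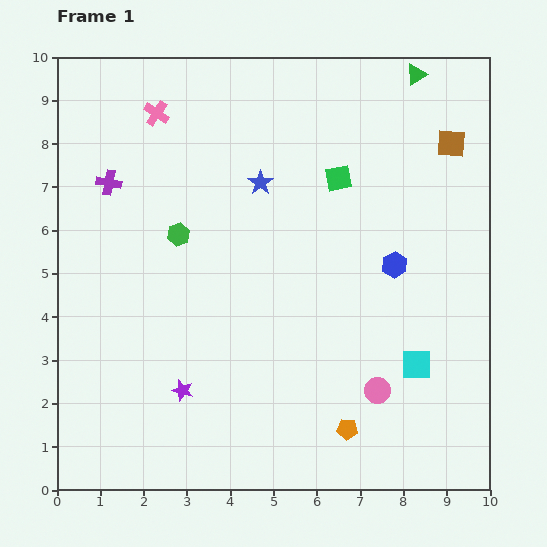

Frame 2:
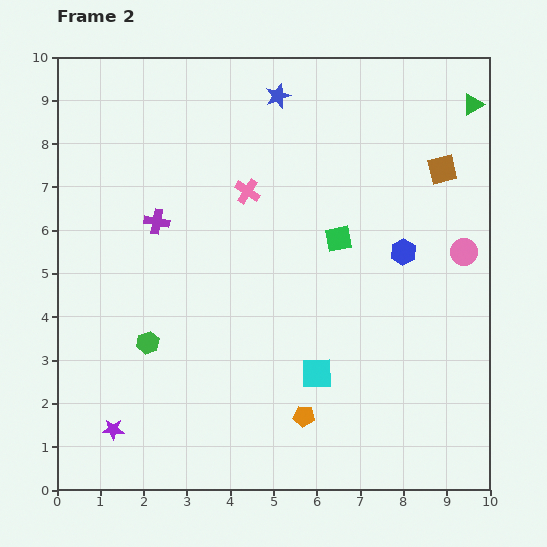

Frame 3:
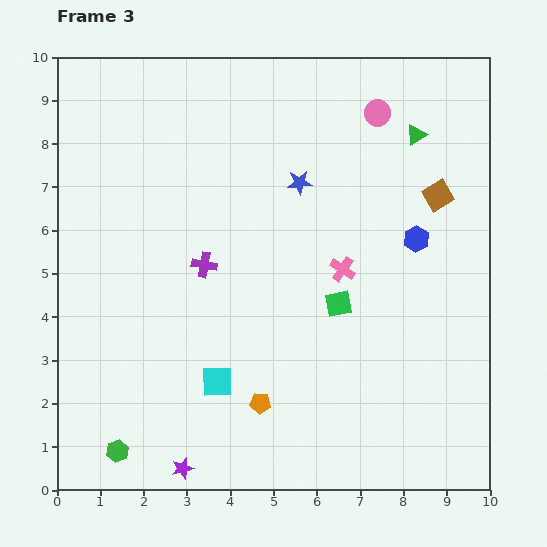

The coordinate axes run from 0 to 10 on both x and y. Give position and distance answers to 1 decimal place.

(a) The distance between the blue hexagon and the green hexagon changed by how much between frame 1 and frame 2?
+1.3

Distance in frame 1: 5.0. Distance in frame 2: 6.3.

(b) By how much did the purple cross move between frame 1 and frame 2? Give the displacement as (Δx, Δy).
(1.1, -0.9)

The purple cross was at (1.2, 7.1) in frame 1 and (2.3, 6.2) in frame 2.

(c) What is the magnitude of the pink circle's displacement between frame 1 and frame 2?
3.8

The pink circle moved from (7.4, 2.3) to (9.4, 5.5), a distance of √(2.0² + 3.2²) ≈ 3.8.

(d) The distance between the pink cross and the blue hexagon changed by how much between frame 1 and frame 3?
-4.7

Distance in frame 1: 6.5. Distance in frame 3: 1.8.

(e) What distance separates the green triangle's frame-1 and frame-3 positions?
1.4

The green triangle moved from (8.3, 9.6) to (8.3, 8.2), a distance of √(0.0² + 1.4²) ≈ 1.4.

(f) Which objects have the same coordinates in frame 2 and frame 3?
none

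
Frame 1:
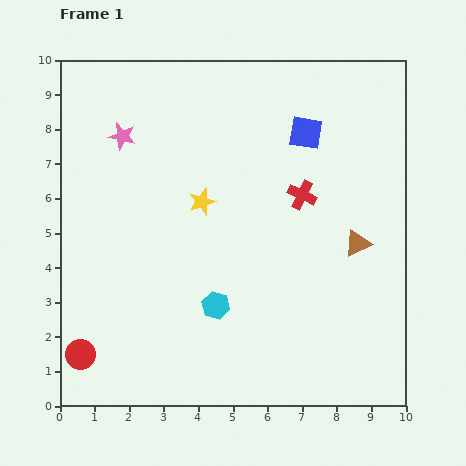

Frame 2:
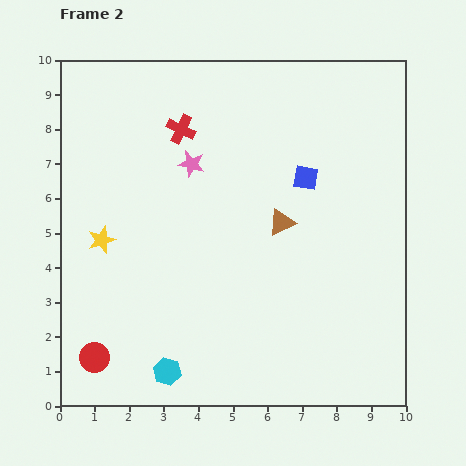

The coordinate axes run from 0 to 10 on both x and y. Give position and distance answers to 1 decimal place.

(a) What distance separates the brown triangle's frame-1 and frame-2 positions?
2.3

The brown triangle moved from (8.6, 4.7) to (6.4, 5.3), a distance of √(2.2² + 0.6²) ≈ 2.3.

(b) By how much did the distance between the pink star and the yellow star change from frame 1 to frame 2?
+0.4

Distance in frame 1: 3.0. Distance in frame 2: 3.4.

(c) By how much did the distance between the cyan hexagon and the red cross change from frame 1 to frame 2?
+2.9

Distance in frame 1: 4.1. Distance in frame 2: 7.0.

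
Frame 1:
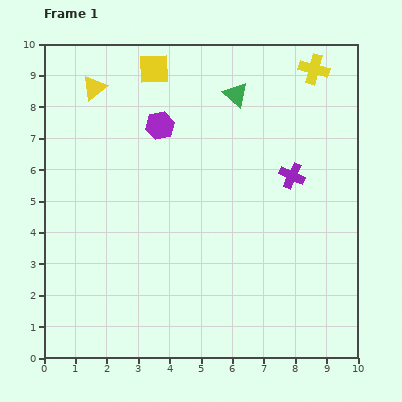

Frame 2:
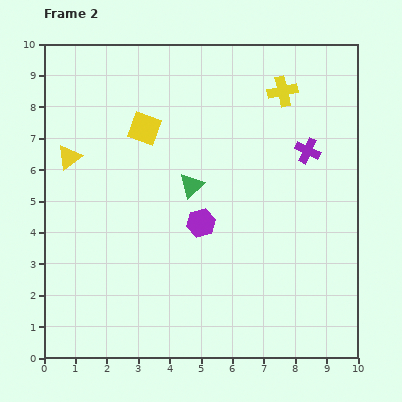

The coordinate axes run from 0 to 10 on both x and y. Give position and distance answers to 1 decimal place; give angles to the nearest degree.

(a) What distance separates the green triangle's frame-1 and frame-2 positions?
3.2

The green triangle moved from (6.1, 8.4) to (4.7, 5.5), a distance of √(1.4² + 2.9²) ≈ 3.2.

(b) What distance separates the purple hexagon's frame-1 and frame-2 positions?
3.4

The purple hexagon moved from (3.7, 7.4) to (5.0, 4.3), a distance of √(1.3² + 3.1²) ≈ 3.4.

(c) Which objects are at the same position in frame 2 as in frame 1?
none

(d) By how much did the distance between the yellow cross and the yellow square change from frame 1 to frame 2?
-0.5

Distance in frame 1: 5.1. Distance in frame 2: 4.6.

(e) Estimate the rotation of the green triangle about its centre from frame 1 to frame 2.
36° clockwise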